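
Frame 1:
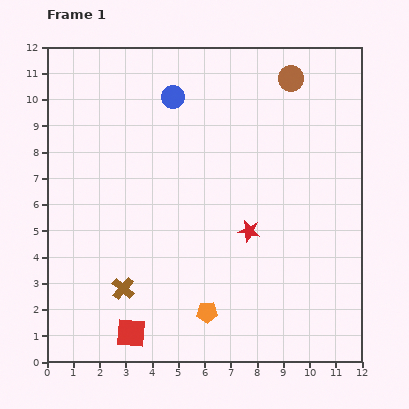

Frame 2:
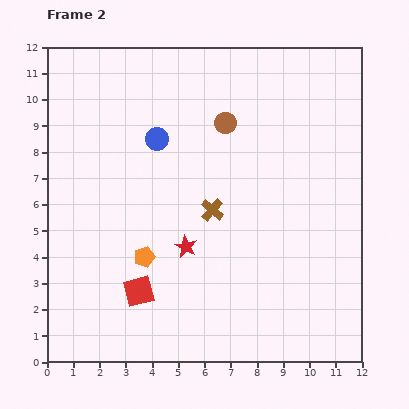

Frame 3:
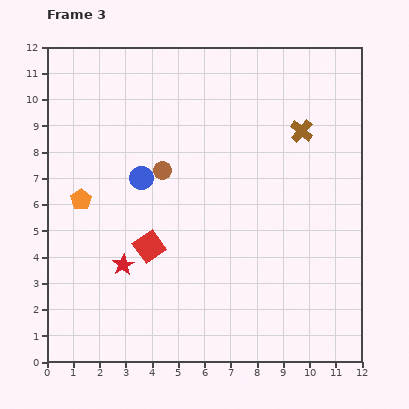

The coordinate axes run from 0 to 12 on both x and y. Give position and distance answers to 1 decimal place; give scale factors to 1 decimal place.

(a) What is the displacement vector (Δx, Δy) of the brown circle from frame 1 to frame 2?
(-2.5, -1.7)

The brown circle was at (9.3, 10.8) in frame 1 and (6.8, 9.1) in frame 2.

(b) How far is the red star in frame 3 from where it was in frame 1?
5.0

The red star moved from (7.7, 5.0) to (2.9, 3.7), a distance of √(4.8² + 1.3²) ≈ 5.0.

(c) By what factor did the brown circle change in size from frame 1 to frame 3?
0.7×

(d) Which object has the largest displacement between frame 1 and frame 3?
the brown cross

(moved 9.1; next 6.4)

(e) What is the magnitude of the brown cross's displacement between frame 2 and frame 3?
4.5

The brown cross moved from (6.3, 5.8) to (9.7, 8.8), a distance of √(3.4² + 3.0²) ≈ 4.5.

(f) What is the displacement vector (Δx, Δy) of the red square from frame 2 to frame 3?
(0.4, 1.7)

The red square was at (3.5, 2.7) in frame 2 and (3.9, 4.4) in frame 3.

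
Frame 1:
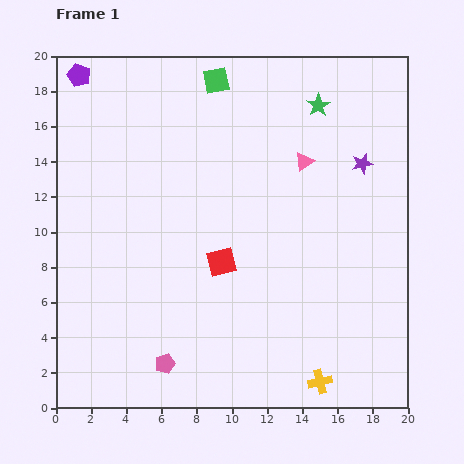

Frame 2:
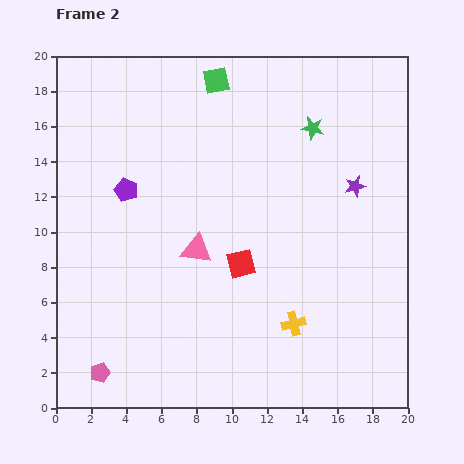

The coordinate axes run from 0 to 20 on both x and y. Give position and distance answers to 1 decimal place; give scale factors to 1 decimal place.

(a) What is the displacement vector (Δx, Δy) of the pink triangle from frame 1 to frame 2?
(-6.1, -5.0)

The pink triangle was at (14.1, 14.0) in frame 1 and (8.0, 9.0) in frame 2.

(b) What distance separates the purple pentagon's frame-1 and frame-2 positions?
7.0

The purple pentagon moved from (1.3, 18.9) to (4.0, 12.4), a distance of √(2.7² + 6.5²) ≈ 7.0.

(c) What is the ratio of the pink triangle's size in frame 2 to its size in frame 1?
1.6×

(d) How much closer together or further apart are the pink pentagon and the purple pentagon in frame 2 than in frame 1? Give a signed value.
-6.6

Distance in frame 1: 17.1. Distance in frame 2: 10.5.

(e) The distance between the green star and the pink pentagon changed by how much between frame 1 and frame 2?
+1.3

Distance in frame 1: 17.1. Distance in frame 2: 18.4.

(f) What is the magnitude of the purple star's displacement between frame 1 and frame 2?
1.4

The purple star moved from (17.4, 13.9) to (17.0, 12.6), a distance of √(0.4² + 1.3²) ≈ 1.4.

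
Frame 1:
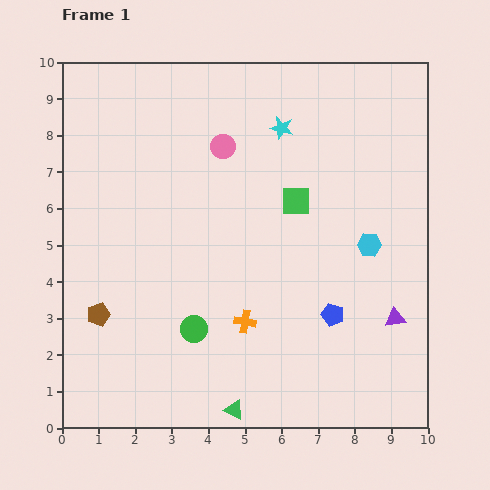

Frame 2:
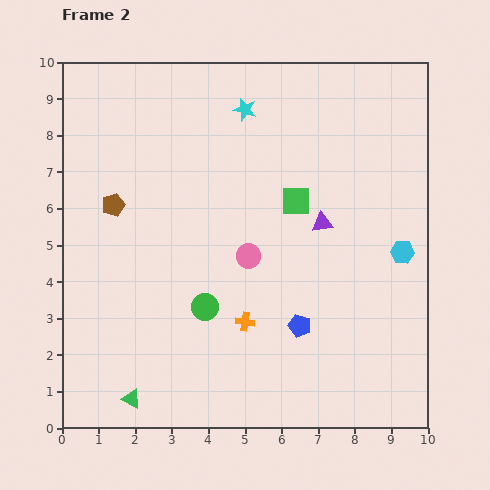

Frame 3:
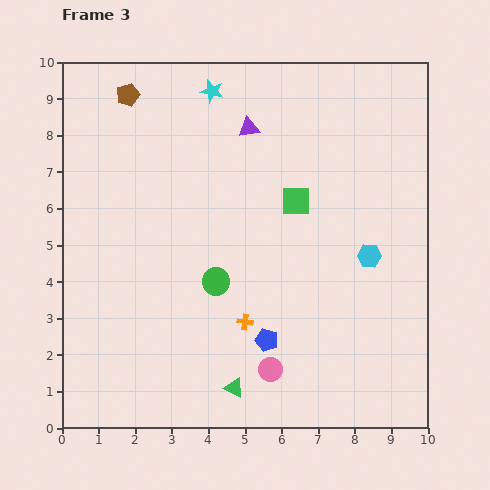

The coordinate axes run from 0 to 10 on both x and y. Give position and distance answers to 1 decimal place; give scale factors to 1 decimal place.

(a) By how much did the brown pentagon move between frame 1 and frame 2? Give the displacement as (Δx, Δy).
(0.4, 3.0)

The brown pentagon was at (1.0, 3.1) in frame 1 and (1.4, 6.1) in frame 2.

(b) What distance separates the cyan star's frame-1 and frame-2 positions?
1.1

The cyan star moved from (6.0, 8.2) to (5.0, 8.7), a distance of √(1.0² + 0.5²) ≈ 1.1.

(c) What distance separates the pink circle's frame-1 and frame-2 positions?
3.1

The pink circle moved from (4.4, 7.7) to (5.1, 4.7), a distance of √(0.7² + 3.0²) ≈ 3.1.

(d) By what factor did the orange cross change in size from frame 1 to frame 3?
0.7×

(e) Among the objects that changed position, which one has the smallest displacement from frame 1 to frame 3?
the cyan hexagon

(moved 0.3)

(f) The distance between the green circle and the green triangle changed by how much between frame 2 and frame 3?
-0.3

Distance in frame 2: 3.2. Distance in frame 3: 2.9.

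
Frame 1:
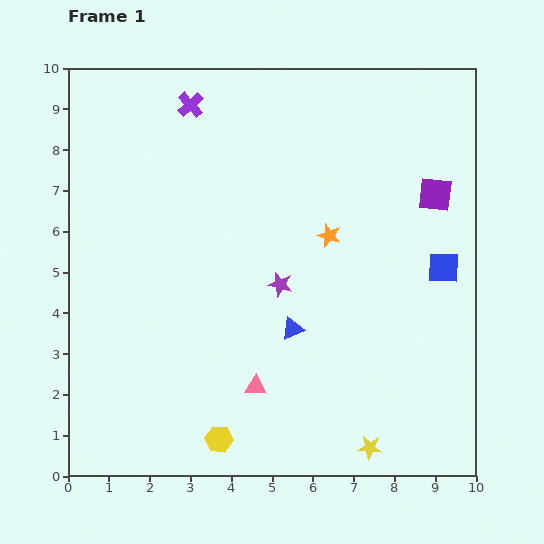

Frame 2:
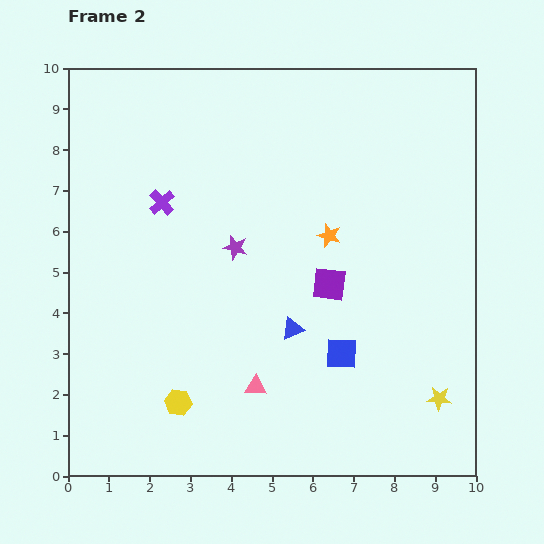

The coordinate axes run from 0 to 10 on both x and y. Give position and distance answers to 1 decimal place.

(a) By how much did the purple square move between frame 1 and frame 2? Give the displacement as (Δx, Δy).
(-2.6, -2.2)

The purple square was at (9.0, 6.9) in frame 1 and (6.4, 4.7) in frame 2.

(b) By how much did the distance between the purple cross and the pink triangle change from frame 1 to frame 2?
-2.0

Distance in frame 1: 7.1. Distance in frame 2: 5.1.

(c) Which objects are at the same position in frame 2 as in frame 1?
the blue triangle, the orange star, the pink triangle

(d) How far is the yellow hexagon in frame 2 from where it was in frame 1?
1.3

The yellow hexagon moved from (3.7, 0.9) to (2.7, 1.8), a distance of √(1.0² + 0.9²) ≈ 1.3.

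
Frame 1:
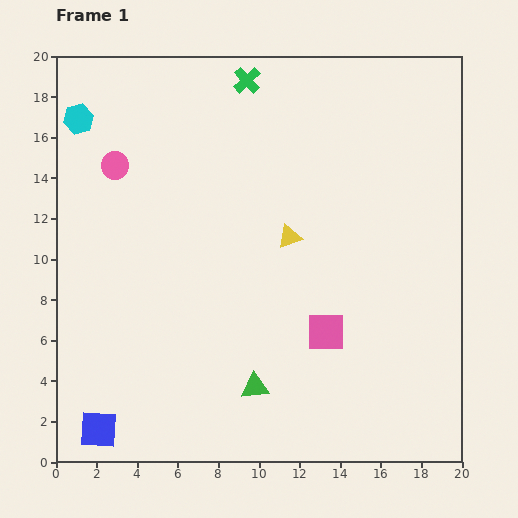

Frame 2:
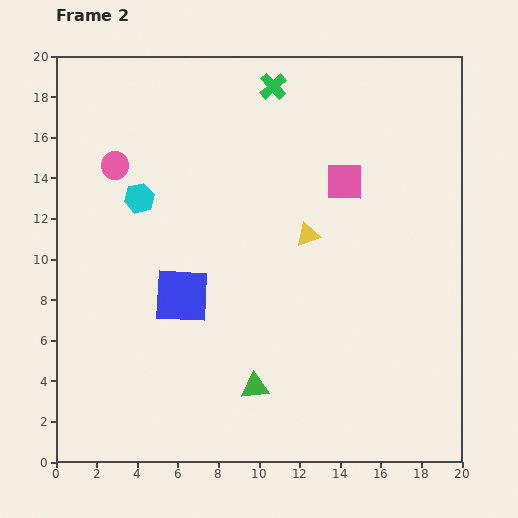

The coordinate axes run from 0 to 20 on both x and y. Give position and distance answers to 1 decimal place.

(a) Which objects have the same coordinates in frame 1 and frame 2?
the pink circle, the green triangle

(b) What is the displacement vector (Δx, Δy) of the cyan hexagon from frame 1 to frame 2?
(3.0, -3.9)

The cyan hexagon was at (1.1, 16.9) in frame 1 and (4.1, 13.0) in frame 2.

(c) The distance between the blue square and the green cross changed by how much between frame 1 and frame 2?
-7.5

Distance in frame 1: 18.7. Distance in frame 2: 11.2.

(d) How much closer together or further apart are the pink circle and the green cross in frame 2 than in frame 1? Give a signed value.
+1.0

Distance in frame 1: 7.7. Distance in frame 2: 8.7.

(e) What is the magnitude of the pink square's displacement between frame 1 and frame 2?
7.5

The pink square moved from (13.3, 6.4) to (14.2, 13.8), a distance of √(0.9² + 7.4²) ≈ 7.5.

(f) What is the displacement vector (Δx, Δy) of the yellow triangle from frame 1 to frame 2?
(0.9, 0.1)

The yellow triangle was at (11.5, 11.1) in frame 1 and (12.4, 11.2) in frame 2.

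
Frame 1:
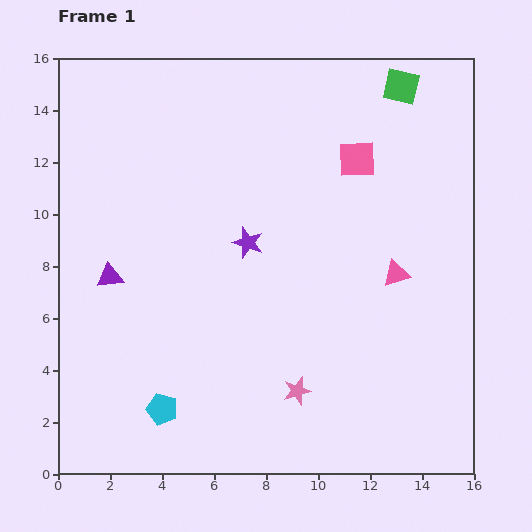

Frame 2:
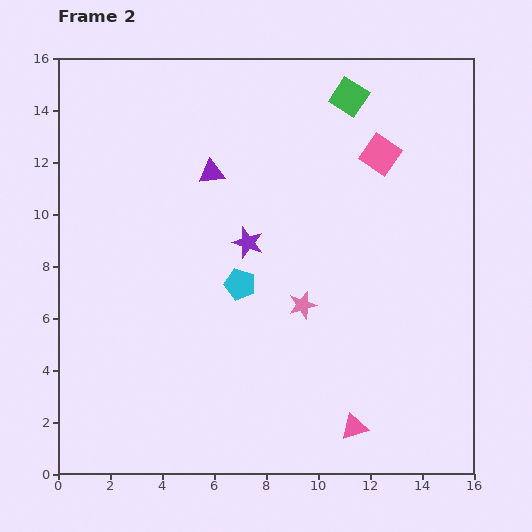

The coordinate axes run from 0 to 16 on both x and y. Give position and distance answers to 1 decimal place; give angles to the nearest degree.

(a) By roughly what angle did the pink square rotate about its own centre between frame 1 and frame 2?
37° clockwise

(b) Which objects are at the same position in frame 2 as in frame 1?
the purple star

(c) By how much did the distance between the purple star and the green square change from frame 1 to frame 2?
-1.6

Distance in frame 1: 8.4. Distance in frame 2: 6.8.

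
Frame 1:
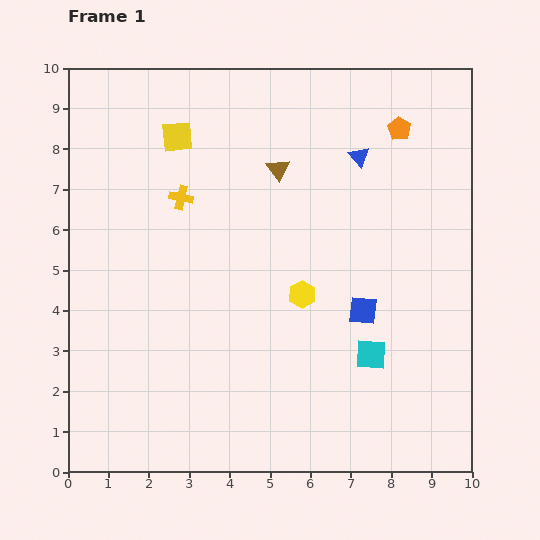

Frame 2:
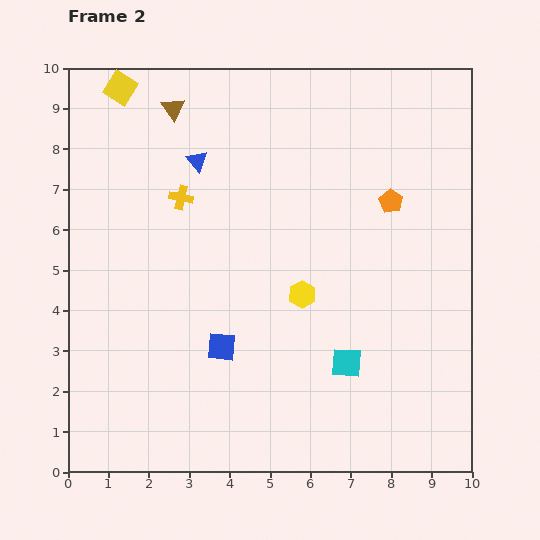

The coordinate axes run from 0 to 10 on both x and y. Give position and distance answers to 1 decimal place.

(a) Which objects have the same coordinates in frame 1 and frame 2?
the yellow cross, the yellow hexagon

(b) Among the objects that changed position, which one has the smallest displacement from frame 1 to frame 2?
the cyan square

(moved 0.6)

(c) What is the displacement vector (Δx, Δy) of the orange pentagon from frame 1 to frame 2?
(-0.2, -1.8)

The orange pentagon was at (8.2, 8.5) in frame 1 and (8.0, 6.7) in frame 2.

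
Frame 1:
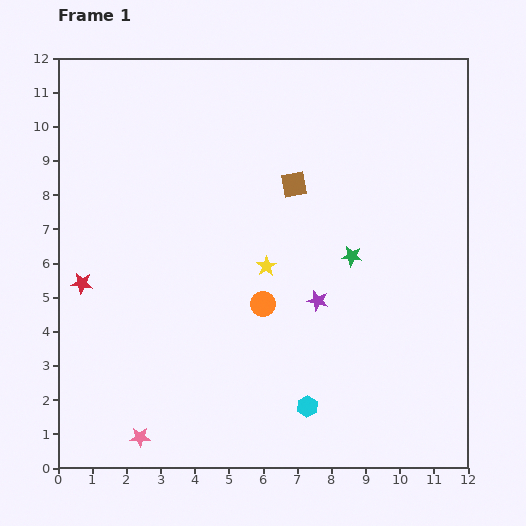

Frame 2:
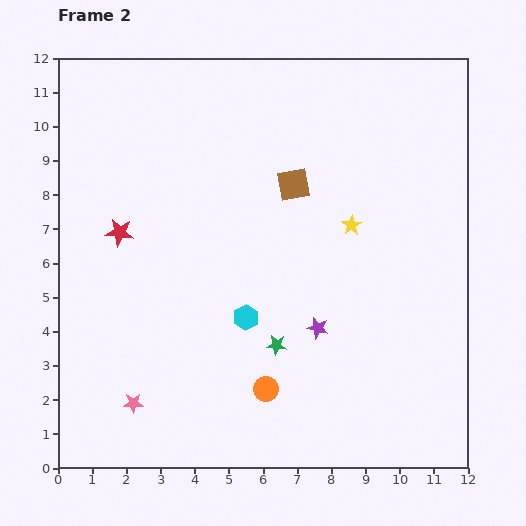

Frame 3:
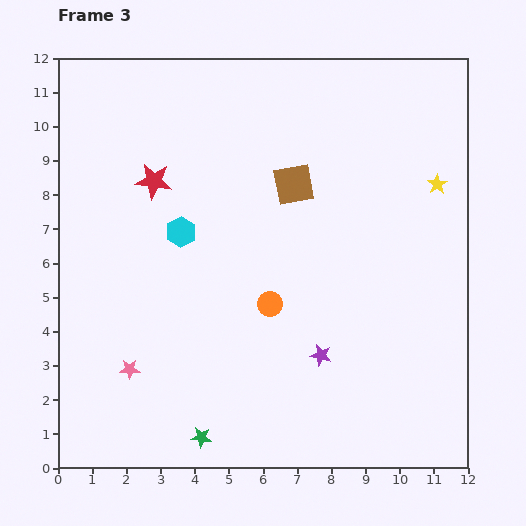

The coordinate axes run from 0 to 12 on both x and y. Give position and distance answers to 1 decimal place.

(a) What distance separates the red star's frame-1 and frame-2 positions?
1.9

The red star moved from (0.7, 5.4) to (1.8, 6.9), a distance of √(1.1² + 1.5²) ≈ 1.9.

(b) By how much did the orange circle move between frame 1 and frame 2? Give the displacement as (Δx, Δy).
(0.1, -2.5)

The orange circle was at (6.0, 4.8) in frame 1 and (6.1, 2.3) in frame 2.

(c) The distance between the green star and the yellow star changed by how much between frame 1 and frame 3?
+7.6

Distance in frame 1: 2.5. Distance in frame 3: 10.1.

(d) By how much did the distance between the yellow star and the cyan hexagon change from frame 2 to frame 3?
+3.5

Distance in frame 2: 4.1. Distance in frame 3: 7.6.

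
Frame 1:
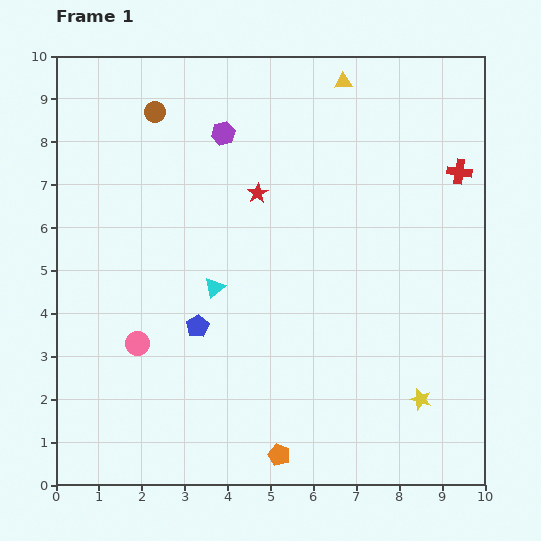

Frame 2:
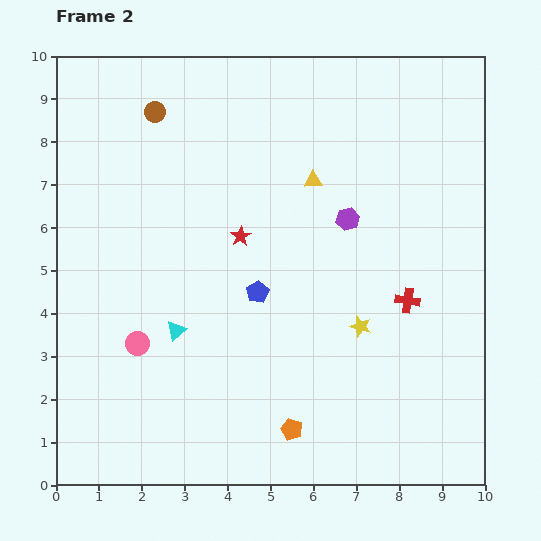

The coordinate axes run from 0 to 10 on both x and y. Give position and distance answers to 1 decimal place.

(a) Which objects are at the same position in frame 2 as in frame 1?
the pink circle, the brown circle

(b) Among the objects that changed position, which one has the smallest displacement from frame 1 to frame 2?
the orange pentagon

(moved 0.7)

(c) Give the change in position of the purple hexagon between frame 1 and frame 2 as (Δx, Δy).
(2.9, -2.0)

The purple hexagon was at (3.9, 8.2) in frame 1 and (6.8, 6.2) in frame 2.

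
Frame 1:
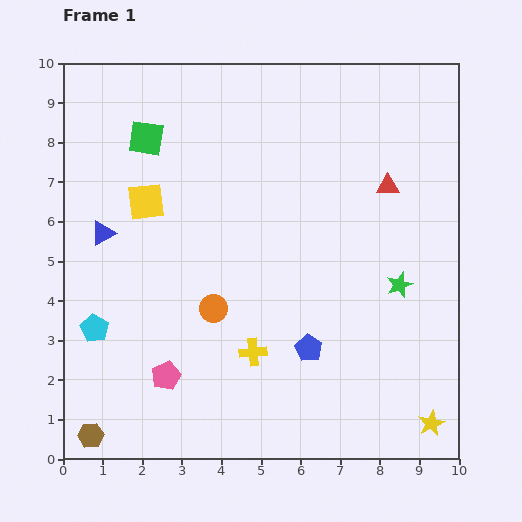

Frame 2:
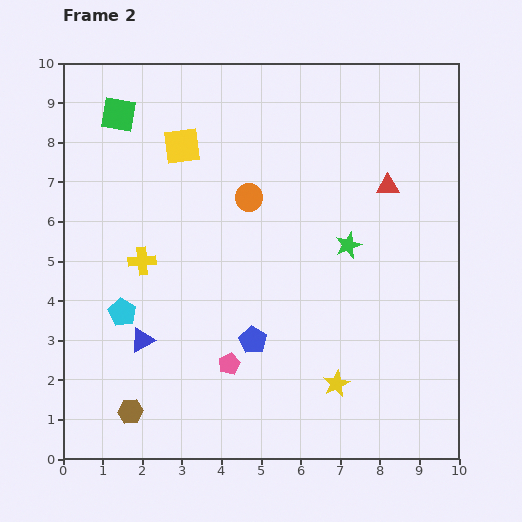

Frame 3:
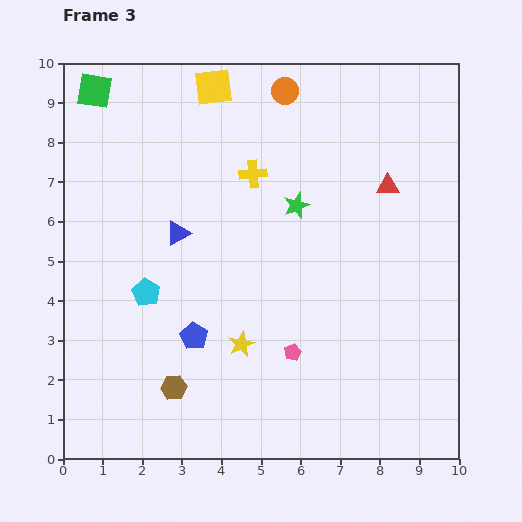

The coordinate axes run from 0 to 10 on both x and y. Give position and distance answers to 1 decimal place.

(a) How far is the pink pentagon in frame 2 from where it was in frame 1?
1.6

The pink pentagon moved from (2.6, 2.1) to (4.2, 2.4), a distance of √(1.6² + 0.3²) ≈ 1.6.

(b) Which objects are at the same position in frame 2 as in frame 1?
the red triangle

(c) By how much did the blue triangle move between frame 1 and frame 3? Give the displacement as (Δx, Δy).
(1.9, 0.0)

The blue triangle was at (1.0, 5.7) in frame 1 and (2.9, 5.7) in frame 3.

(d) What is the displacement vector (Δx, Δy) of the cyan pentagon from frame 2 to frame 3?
(0.6, 0.5)

The cyan pentagon was at (1.5, 3.7) in frame 2 and (2.1, 4.2) in frame 3.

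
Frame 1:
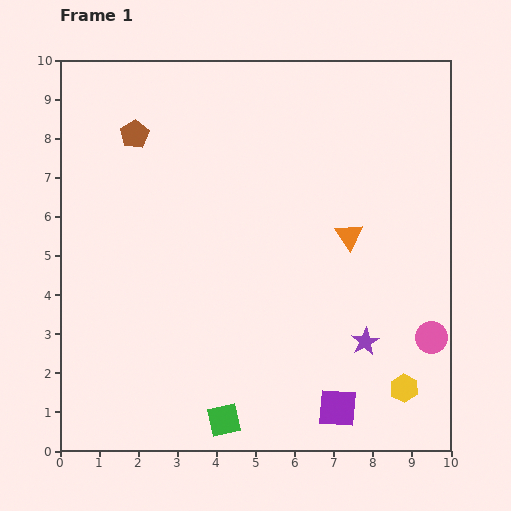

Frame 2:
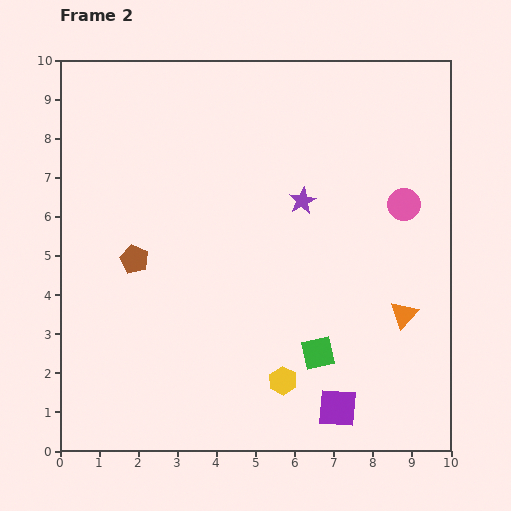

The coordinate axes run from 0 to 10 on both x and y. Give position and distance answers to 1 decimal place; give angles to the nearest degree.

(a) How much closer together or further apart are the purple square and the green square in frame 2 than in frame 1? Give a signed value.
-1.4

Distance in frame 1: 2.9. Distance in frame 2: 1.5.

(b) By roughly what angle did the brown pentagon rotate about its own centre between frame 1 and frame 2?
17° counter-clockwise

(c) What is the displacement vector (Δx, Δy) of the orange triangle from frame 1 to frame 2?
(1.4, -2.0)

The orange triangle was at (7.4, 5.5) in frame 1 and (8.8, 3.5) in frame 2.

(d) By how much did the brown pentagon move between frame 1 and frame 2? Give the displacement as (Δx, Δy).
(0.0, -3.2)

The brown pentagon was at (1.9, 8.1) in frame 1 and (1.9, 4.9) in frame 2.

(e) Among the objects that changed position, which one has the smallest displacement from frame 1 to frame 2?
the orange triangle

(moved 2.4)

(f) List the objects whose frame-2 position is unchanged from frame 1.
the purple square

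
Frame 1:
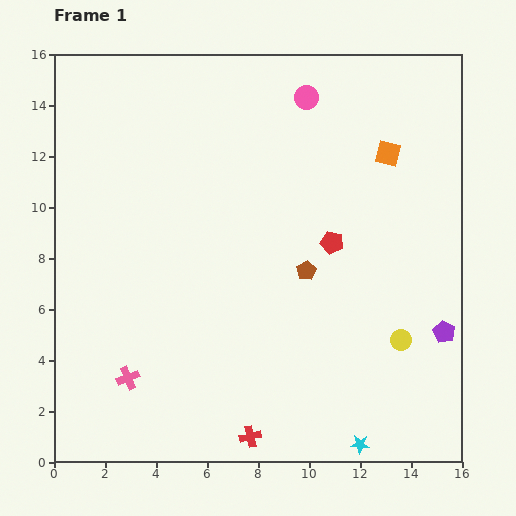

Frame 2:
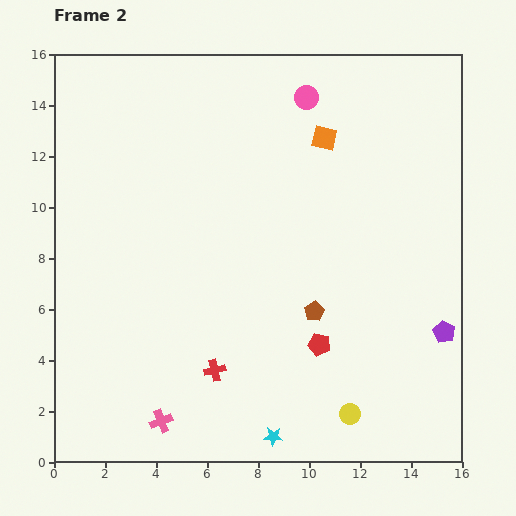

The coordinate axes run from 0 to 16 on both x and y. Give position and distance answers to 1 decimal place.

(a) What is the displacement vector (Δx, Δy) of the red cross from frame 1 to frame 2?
(-1.4, 2.6)

The red cross was at (7.7, 1.0) in frame 1 and (6.3, 3.6) in frame 2.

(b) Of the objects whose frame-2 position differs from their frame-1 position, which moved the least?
the brown pentagon

(moved 1.6)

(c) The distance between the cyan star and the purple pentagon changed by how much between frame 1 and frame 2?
+2.4

Distance in frame 1: 5.5. Distance in frame 2: 7.9.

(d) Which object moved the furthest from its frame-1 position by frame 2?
the red pentagon

(moved 4.0; next 3.5)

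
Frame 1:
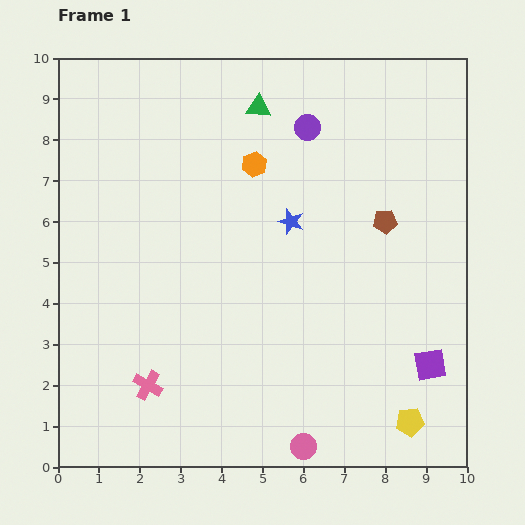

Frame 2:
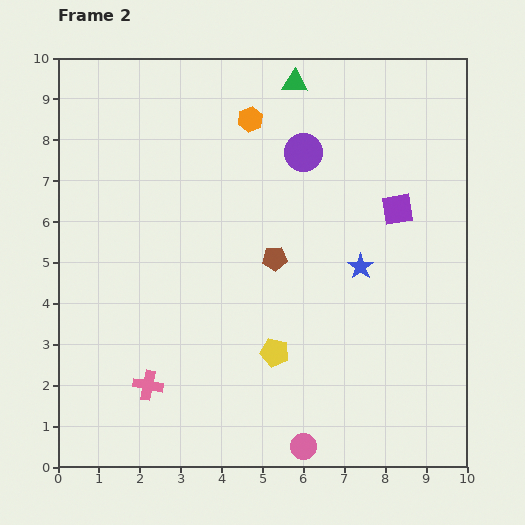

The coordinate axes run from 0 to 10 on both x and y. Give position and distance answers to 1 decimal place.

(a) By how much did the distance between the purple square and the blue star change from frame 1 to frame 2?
-3.2

Distance in frame 1: 4.9. Distance in frame 2: 1.7.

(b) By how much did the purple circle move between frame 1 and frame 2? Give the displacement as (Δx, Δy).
(-0.1, -0.6)

The purple circle was at (6.1, 8.3) in frame 1 and (6.0, 7.7) in frame 2.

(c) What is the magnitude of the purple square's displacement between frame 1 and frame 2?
3.9

The purple square moved from (9.1, 2.5) to (8.3, 6.3), a distance of √(0.8² + 3.8²) ≈ 3.9.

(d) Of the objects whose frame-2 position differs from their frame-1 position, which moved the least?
the purple circle

(moved 0.6)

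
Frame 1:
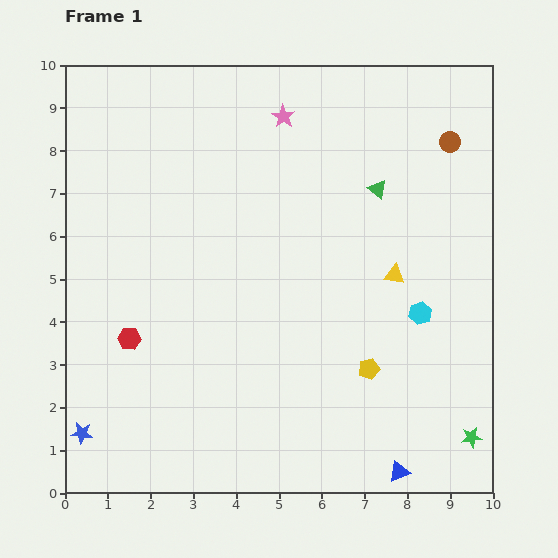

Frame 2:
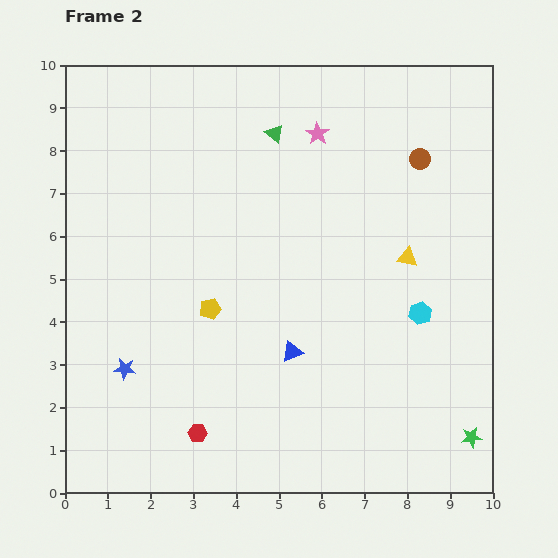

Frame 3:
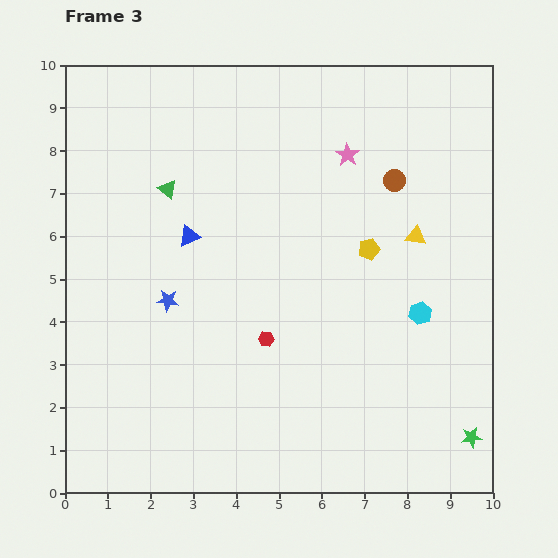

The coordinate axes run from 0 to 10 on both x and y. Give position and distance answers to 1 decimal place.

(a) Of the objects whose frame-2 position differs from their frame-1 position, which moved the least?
the yellow triangle

(moved 0.5)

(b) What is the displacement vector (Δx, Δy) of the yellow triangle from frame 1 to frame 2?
(0.3, 0.4)

The yellow triangle was at (7.7, 5.1) in frame 1 and (8.0, 5.5) in frame 2.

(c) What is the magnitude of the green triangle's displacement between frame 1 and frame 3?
4.9

The green triangle moved from (7.3, 7.1) to (2.4, 7.1), a distance of √(4.9² + 0.0²) ≈ 4.9.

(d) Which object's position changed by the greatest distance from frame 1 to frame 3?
the blue triangle

(moved 7.4; next 4.9)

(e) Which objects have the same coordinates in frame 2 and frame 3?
the green star, the cyan hexagon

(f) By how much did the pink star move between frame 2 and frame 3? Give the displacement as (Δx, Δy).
(0.7, -0.5)

The pink star was at (5.9, 8.4) in frame 2 and (6.6, 7.9) in frame 3.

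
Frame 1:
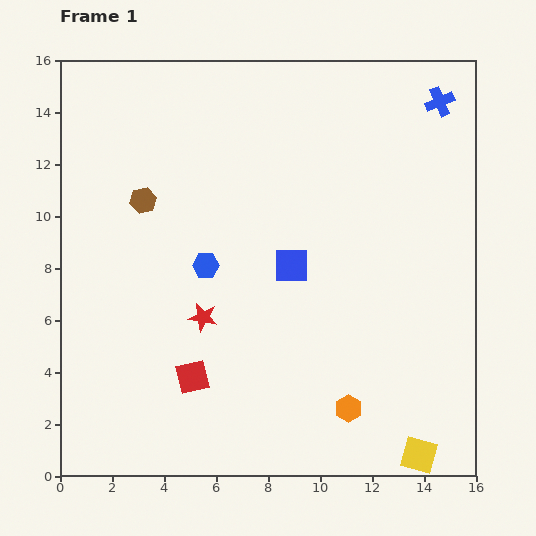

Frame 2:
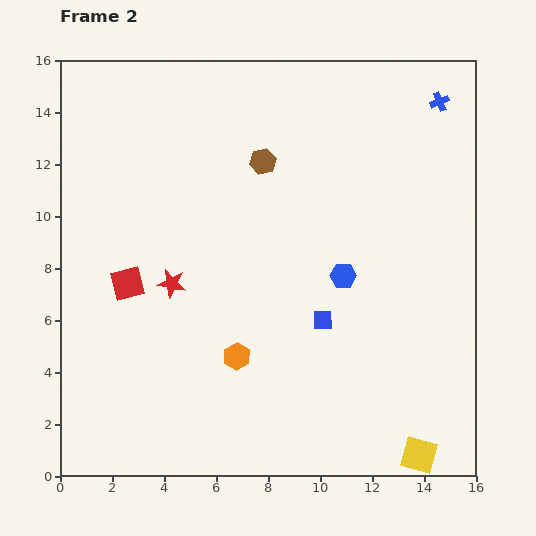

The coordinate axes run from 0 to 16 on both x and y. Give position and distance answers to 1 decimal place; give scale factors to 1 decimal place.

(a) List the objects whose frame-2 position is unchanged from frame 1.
the blue cross, the yellow square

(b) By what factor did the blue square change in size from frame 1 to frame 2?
0.6×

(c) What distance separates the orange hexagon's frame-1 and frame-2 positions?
4.7

The orange hexagon moved from (11.1, 2.6) to (6.8, 4.6), a distance of √(4.3² + 2.0²) ≈ 4.7.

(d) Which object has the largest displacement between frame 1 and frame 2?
the blue hexagon

(moved 5.3; next 4.8)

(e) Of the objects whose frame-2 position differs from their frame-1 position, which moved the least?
the red star

(moved 1.8)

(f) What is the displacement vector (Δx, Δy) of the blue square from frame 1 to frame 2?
(1.2, -2.1)

The blue square was at (8.9, 8.1) in frame 1 and (10.1, 6.0) in frame 2.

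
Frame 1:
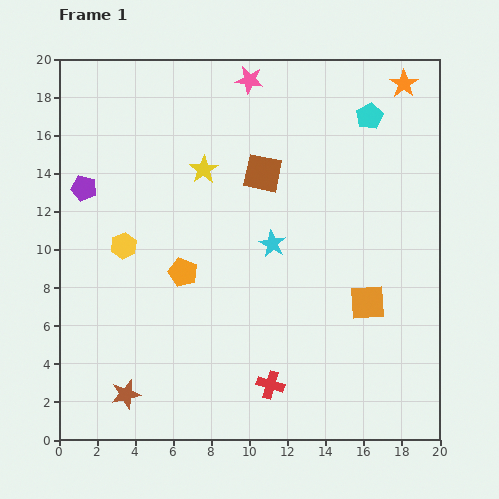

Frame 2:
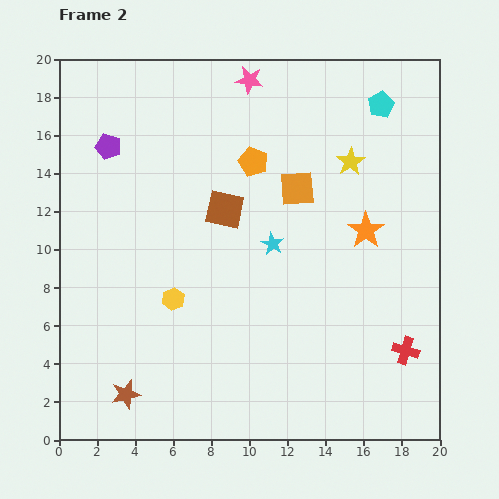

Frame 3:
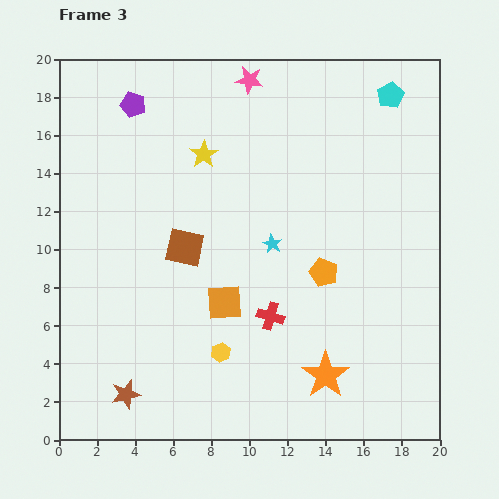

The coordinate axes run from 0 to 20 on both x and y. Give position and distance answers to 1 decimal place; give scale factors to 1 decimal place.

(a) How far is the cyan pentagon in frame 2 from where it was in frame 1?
0.8

The cyan pentagon moved from (16.3, 17.0) to (16.9, 17.6), a distance of √(0.6² + 0.6²) ≈ 0.8.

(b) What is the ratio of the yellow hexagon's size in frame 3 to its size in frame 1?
0.7×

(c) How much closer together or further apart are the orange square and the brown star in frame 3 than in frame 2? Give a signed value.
-7.0

Distance in frame 2: 14.1. Distance in frame 3: 7.1.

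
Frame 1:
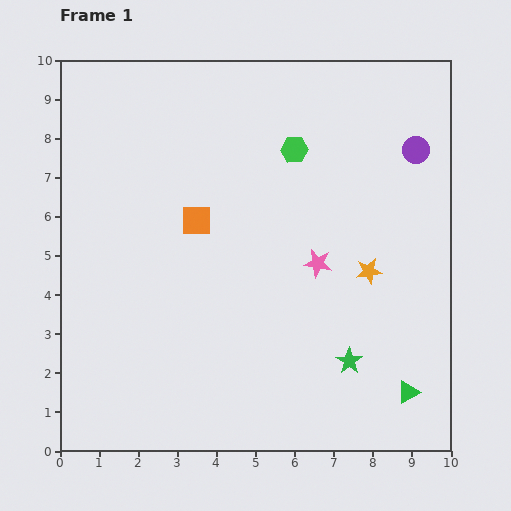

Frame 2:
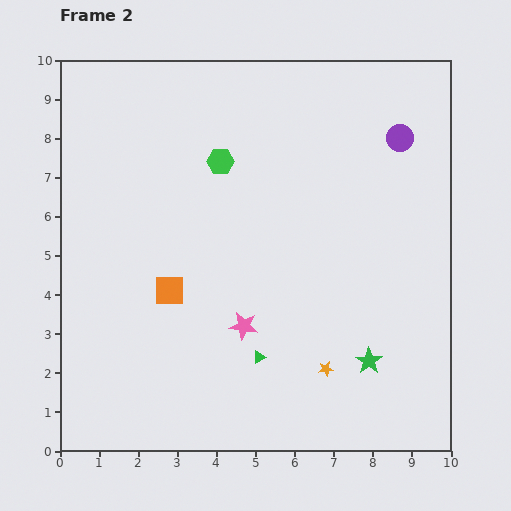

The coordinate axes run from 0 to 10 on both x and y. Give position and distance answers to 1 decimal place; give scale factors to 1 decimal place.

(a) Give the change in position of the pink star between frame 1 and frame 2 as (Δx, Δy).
(-1.9, -1.6)

The pink star was at (6.6, 4.8) in frame 1 and (4.7, 3.2) in frame 2.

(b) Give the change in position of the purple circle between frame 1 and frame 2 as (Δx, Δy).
(-0.4, 0.3)

The purple circle was at (9.1, 7.7) in frame 1 and (8.7, 8.0) in frame 2.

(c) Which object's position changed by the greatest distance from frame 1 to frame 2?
the green triangle

(moved 3.9; next 2.7)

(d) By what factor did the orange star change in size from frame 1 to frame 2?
0.6×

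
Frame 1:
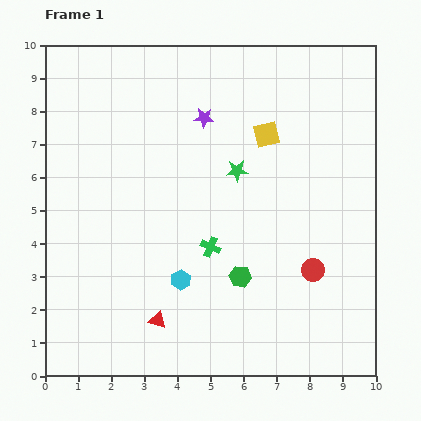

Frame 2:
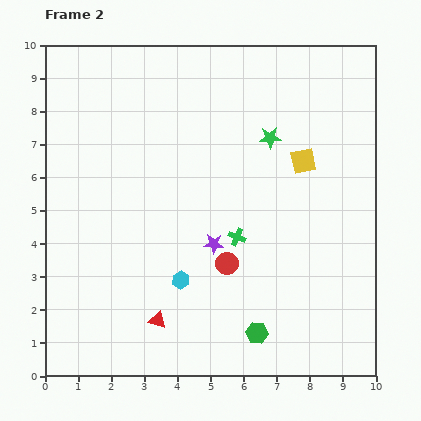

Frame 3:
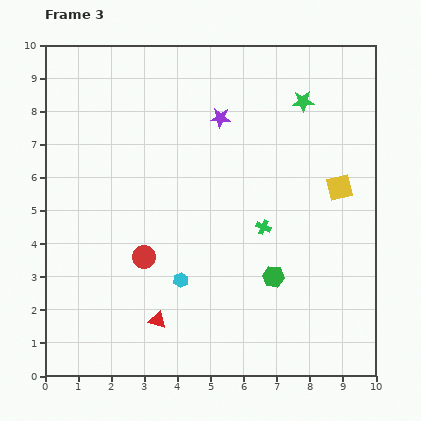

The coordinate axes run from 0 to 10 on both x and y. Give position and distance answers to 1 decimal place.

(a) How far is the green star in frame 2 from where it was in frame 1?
1.4

The green star moved from (5.8, 6.2) to (6.8, 7.2), a distance of √(1.0² + 1.0²) ≈ 1.4.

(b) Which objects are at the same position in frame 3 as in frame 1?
the cyan hexagon, the red triangle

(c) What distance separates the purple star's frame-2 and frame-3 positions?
3.8

The purple star moved from (5.1, 4.0) to (5.3, 7.8), a distance of √(0.2² + 3.8²) ≈ 3.8.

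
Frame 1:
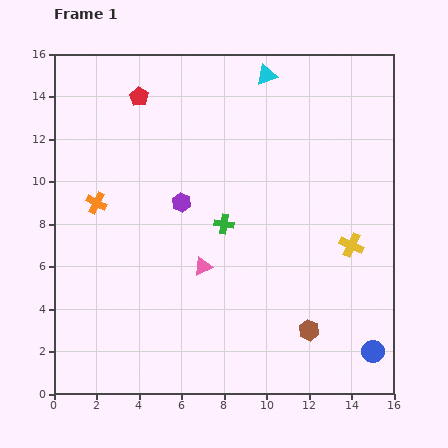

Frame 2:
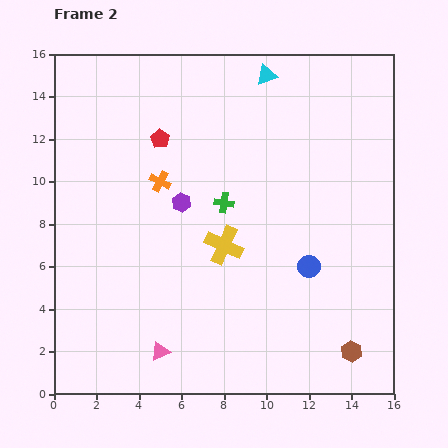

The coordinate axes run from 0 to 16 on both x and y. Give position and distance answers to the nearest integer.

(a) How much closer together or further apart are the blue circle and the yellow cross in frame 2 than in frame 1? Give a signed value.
-1

Distance in frame 1: 5. Distance in frame 2: 4.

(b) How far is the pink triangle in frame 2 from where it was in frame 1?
4

The pink triangle moved from (7, 6) to (5, 2), a distance of √(2² + 4²) ≈ 4.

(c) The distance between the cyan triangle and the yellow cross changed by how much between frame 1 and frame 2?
-1

Distance in frame 1: 9. Distance in frame 2: 8.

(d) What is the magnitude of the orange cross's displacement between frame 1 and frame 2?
3

The orange cross moved from (2, 9) to (5, 10), a distance of √(3² + 1²) ≈ 3.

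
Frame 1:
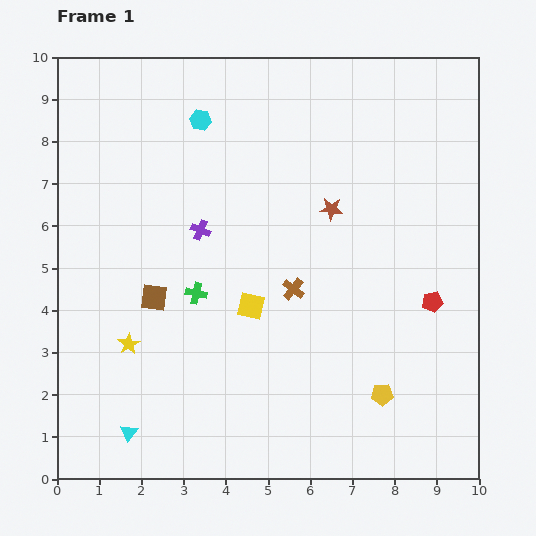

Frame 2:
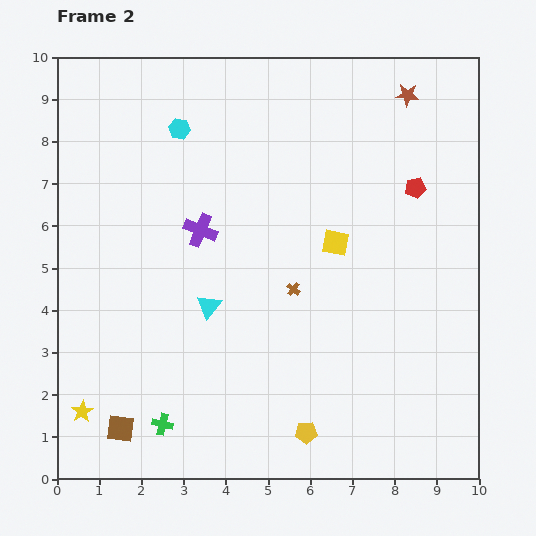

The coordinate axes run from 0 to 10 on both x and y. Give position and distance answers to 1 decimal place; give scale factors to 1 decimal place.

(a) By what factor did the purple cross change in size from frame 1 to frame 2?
1.7×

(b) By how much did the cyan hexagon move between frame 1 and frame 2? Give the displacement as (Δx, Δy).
(-0.5, -0.2)

The cyan hexagon was at (3.4, 8.5) in frame 1 and (2.9, 8.3) in frame 2.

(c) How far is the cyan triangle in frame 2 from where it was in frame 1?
3.6

The cyan triangle moved from (1.7, 1.1) to (3.6, 4.1), a distance of √(1.9² + 3.0²) ≈ 3.6.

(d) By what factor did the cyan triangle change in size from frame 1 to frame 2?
1.4×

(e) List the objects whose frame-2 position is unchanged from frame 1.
the brown cross, the purple cross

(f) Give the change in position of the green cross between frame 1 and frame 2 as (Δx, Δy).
(-0.8, -3.1)

The green cross was at (3.3, 4.4) in frame 1 and (2.5, 1.3) in frame 2.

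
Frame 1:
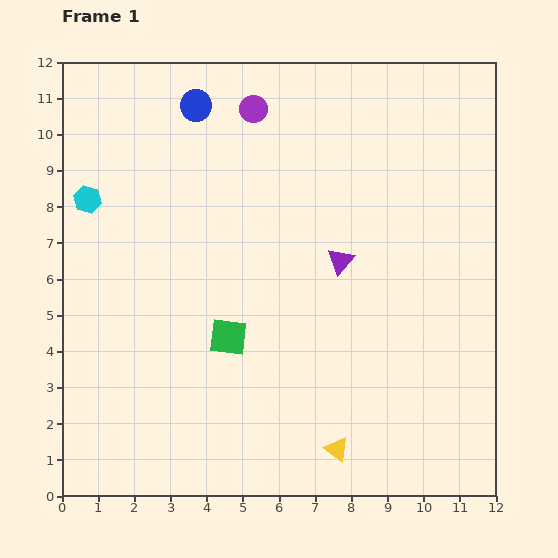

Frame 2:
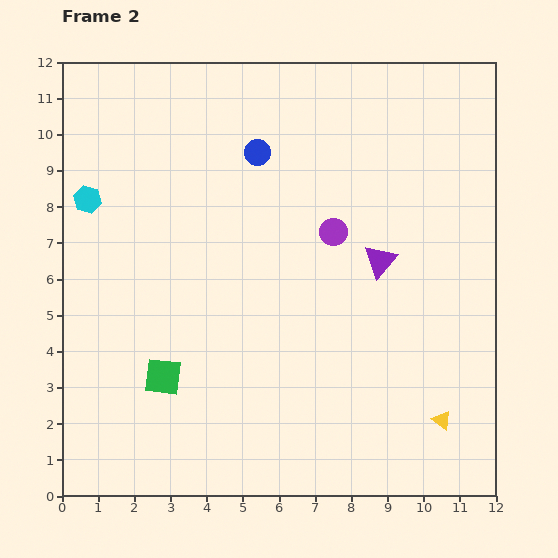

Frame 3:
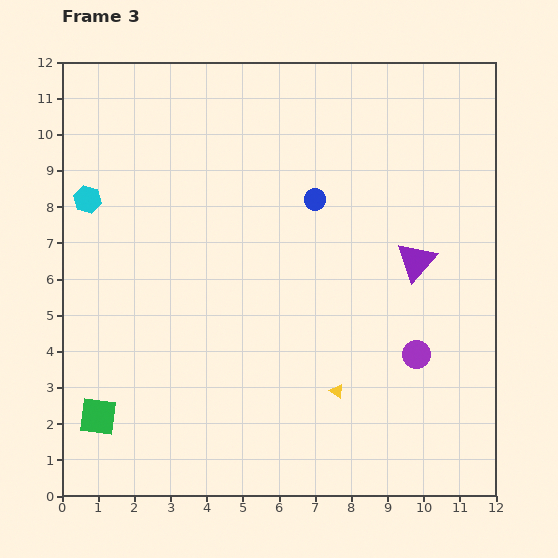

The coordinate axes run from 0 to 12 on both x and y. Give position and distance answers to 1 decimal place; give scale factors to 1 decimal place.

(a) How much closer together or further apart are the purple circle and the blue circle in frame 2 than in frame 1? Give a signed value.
+1.4

Distance in frame 1: 1.6. Distance in frame 2: 3.0.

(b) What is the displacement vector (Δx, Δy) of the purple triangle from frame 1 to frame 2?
(1.1, 0.0)

The purple triangle was at (7.7, 6.5) in frame 1 and (8.8, 6.5) in frame 2.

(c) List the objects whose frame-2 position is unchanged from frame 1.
the cyan hexagon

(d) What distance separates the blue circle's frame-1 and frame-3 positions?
4.2

The blue circle moved from (3.7, 10.8) to (7.0, 8.2), a distance of √(3.3² + 2.6²) ≈ 4.2.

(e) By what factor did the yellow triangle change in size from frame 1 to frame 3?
0.6×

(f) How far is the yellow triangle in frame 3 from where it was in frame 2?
3.0

The yellow triangle moved from (10.5, 2.1) to (7.6, 2.9), a distance of √(2.9² + 0.8²) ≈ 3.0.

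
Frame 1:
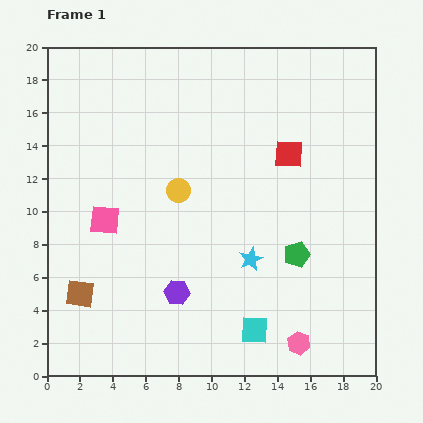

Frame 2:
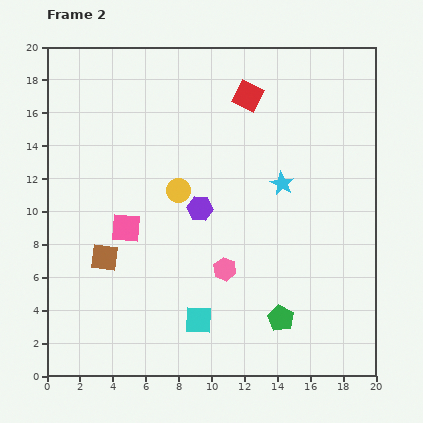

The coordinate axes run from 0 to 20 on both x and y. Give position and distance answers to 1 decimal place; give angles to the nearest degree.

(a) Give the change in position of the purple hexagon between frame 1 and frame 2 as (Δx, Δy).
(1.4, 5.1)

The purple hexagon was at (7.9, 5.1) in frame 1 and (9.3, 10.2) in frame 2.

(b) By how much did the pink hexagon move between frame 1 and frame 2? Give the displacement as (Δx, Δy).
(-4.5, 4.5)

The pink hexagon was at (15.3, 2.0) in frame 1 and (10.8, 6.5) in frame 2.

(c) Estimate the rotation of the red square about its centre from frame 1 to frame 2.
24° clockwise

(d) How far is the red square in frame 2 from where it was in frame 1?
4.3

The red square moved from (14.7, 13.5) to (12.2, 17.0), a distance of √(2.5² + 3.5²) ≈ 4.3.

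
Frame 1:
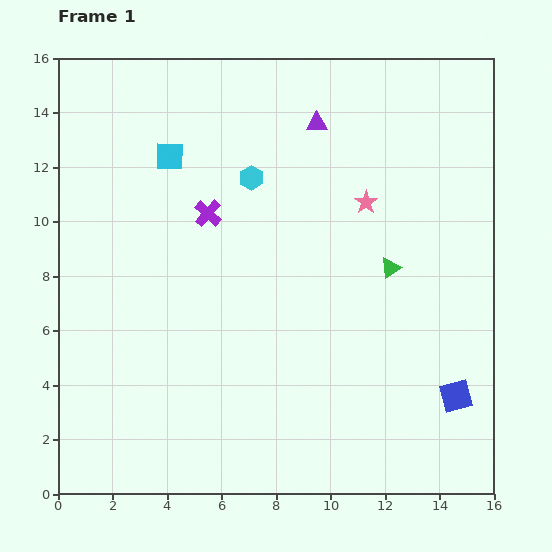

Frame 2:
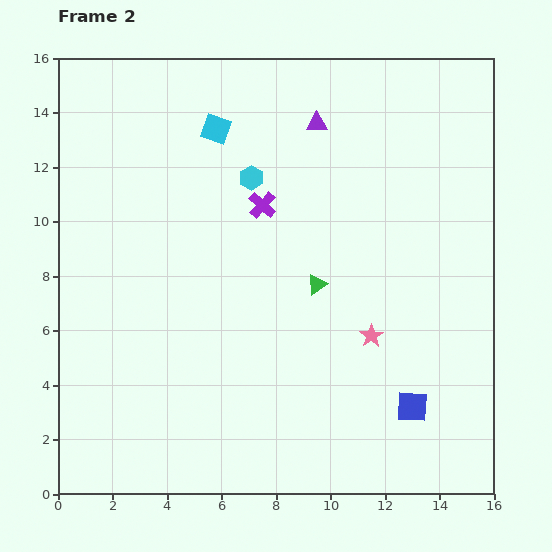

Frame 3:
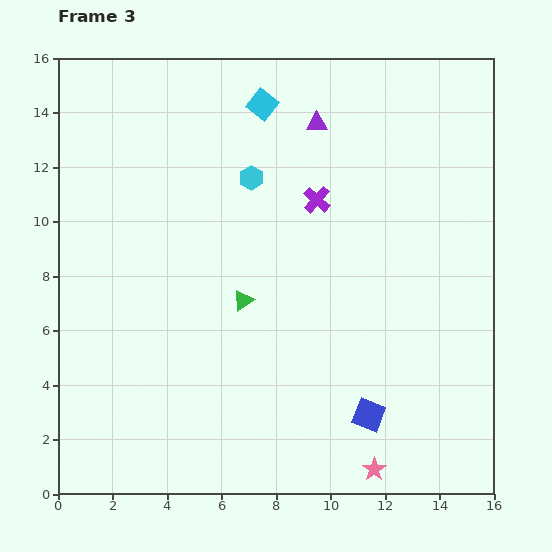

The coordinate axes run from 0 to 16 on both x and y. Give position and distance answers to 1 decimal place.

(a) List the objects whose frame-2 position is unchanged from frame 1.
the purple triangle, the cyan hexagon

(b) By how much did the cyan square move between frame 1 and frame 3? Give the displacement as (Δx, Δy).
(3.4, 1.9)

The cyan square was at (4.1, 12.4) in frame 1 and (7.5, 14.3) in frame 3.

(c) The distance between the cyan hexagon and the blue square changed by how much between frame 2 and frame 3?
-0.6

Distance in frame 2: 10.3. Distance in frame 3: 9.7.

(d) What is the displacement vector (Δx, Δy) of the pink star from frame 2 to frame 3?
(0.1, -4.9)

The pink star was at (11.5, 5.8) in frame 2 and (11.6, 0.9) in frame 3.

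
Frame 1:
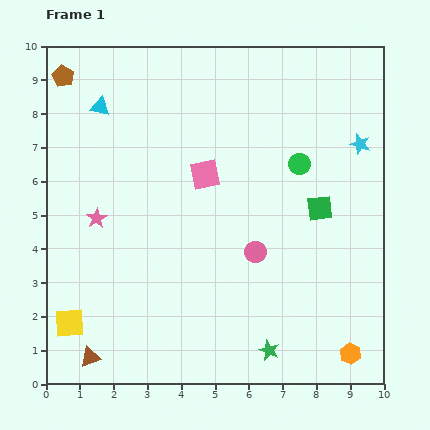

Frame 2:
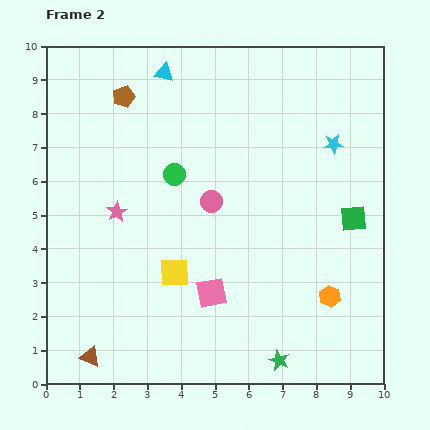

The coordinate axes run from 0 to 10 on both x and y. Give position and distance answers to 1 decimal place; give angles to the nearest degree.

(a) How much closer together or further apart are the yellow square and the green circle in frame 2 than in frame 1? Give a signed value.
-5.4

Distance in frame 1: 8.3. Distance in frame 2: 2.9.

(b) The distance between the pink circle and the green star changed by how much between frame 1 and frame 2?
+2.2

Distance in frame 1: 2.9. Distance in frame 2: 5.1.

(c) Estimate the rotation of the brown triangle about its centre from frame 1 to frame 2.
41° clockwise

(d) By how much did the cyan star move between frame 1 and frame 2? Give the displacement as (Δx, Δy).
(-0.8, 0.0)

The cyan star was at (9.3, 7.1) in frame 1 and (8.5, 7.1) in frame 2.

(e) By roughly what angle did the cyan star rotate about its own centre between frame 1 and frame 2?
23° counter-clockwise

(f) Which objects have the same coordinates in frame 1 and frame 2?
the brown triangle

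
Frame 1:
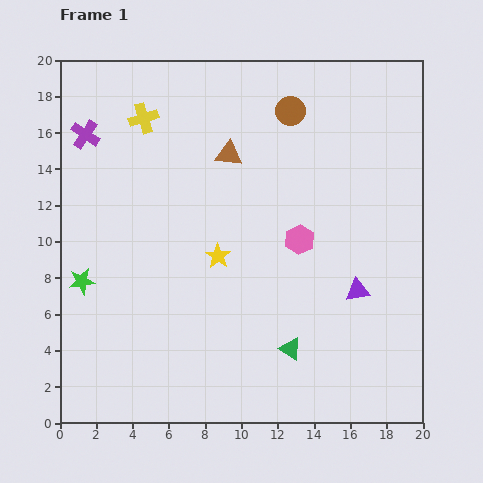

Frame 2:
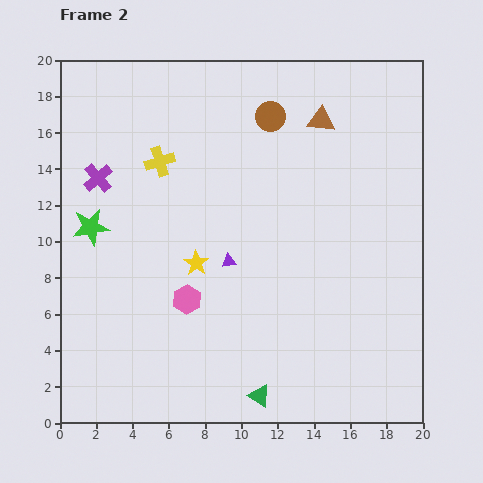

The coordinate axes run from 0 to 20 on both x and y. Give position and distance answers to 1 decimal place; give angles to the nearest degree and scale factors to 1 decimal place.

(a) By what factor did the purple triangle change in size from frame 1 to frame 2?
0.6×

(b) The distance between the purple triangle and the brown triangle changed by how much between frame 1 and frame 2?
-1.0

Distance in frame 1: 10.3. Distance in frame 2: 9.3.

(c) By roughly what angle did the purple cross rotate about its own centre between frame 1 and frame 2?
17° clockwise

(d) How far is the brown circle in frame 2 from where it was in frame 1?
1.1

The brown circle moved from (12.7, 17.2) to (11.6, 16.9), a distance of √(1.1² + 0.3²) ≈ 1.1.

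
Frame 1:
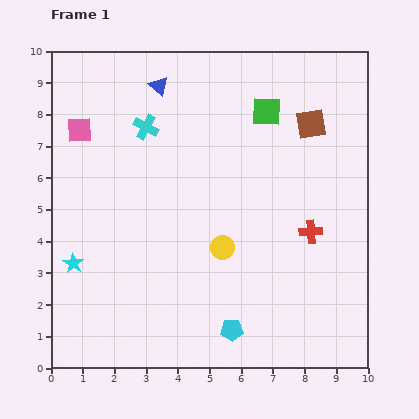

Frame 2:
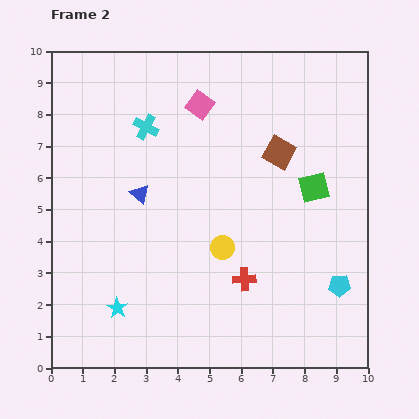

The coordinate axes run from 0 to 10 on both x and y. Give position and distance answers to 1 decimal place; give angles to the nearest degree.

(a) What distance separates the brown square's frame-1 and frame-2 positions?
1.3

The brown square moved from (8.2, 7.7) to (7.2, 6.8), a distance of √(1.0² + 0.9²) ≈ 1.3.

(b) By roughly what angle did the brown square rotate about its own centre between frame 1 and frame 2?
39° clockwise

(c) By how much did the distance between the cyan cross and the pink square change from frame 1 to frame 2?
-0.3

Distance in frame 1: 2.1. Distance in frame 2: 1.8.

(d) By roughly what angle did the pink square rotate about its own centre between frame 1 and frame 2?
39° clockwise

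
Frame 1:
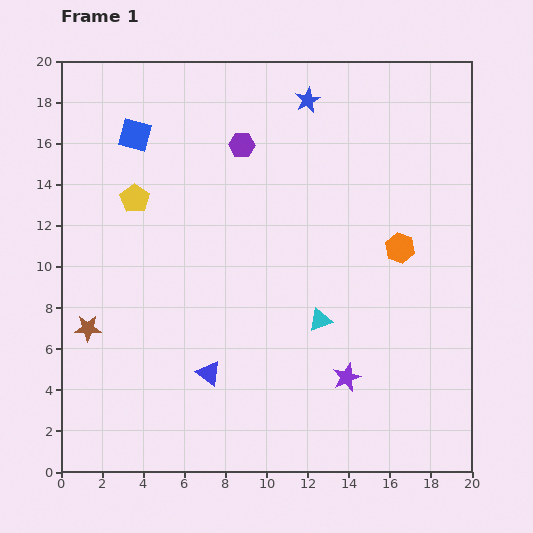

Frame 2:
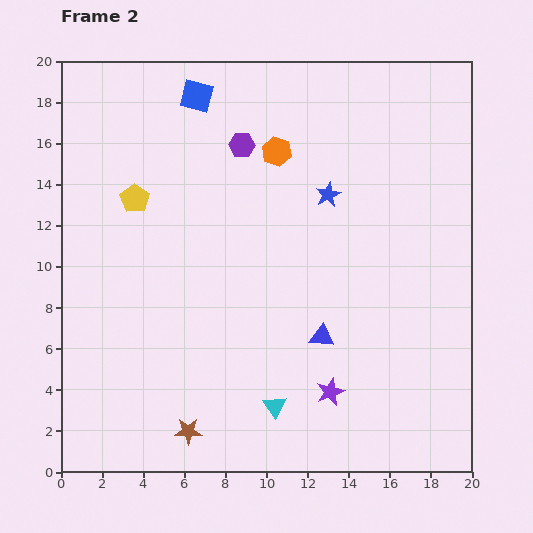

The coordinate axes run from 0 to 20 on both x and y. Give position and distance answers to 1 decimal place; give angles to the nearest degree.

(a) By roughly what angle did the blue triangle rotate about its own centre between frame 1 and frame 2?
30° counter-clockwise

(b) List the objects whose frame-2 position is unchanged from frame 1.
the purple hexagon, the yellow pentagon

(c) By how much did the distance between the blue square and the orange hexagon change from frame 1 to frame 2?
-9.3

Distance in frame 1: 14.0. Distance in frame 2: 4.7.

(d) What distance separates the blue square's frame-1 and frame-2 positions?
3.6

The blue square moved from (3.6, 16.4) to (6.6, 18.3), a distance of √(3.0² + 1.9²) ≈ 3.6.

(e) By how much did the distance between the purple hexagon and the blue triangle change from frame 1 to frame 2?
-1.1

Distance in frame 1: 11.2. Distance in frame 2: 10.1.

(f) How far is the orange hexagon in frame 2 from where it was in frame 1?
7.6

The orange hexagon moved from (16.5, 10.9) to (10.5, 15.6), a distance of √(6.0² + 4.7²) ≈ 7.6.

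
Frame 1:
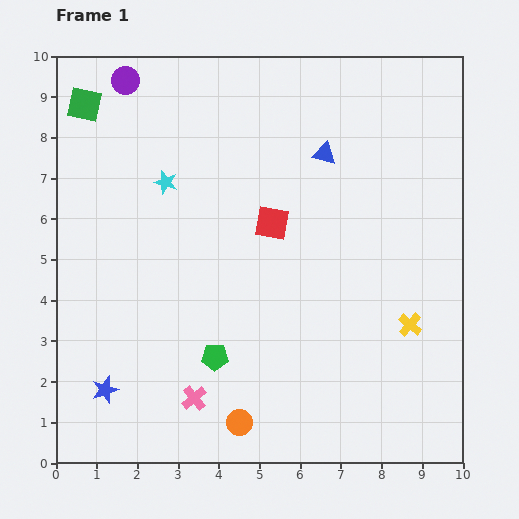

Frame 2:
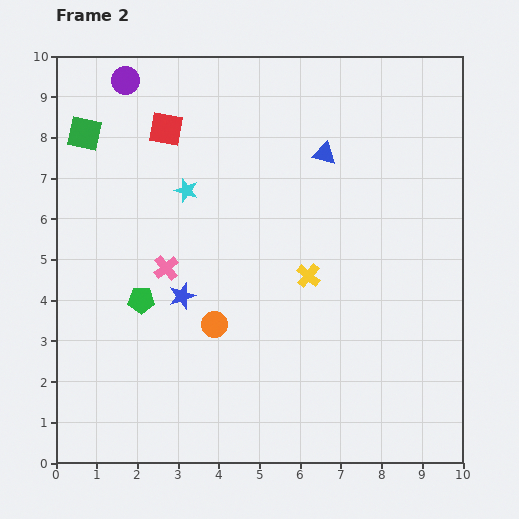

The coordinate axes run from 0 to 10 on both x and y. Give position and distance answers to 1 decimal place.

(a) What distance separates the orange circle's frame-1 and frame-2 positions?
2.5

The orange circle moved from (4.5, 1.0) to (3.9, 3.4), a distance of √(0.6² + 2.4²) ≈ 2.5.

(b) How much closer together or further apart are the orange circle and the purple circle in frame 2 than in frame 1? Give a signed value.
-2.5

Distance in frame 1: 8.9. Distance in frame 2: 6.4.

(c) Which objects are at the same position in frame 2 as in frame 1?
the blue triangle, the purple circle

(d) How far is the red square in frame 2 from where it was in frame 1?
3.5

The red square moved from (5.3, 5.9) to (2.7, 8.2), a distance of √(2.6² + 2.3²) ≈ 3.5.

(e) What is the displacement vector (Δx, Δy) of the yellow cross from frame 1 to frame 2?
(-2.5, 1.2)

The yellow cross was at (8.7, 3.4) in frame 1 and (6.2, 4.6) in frame 2.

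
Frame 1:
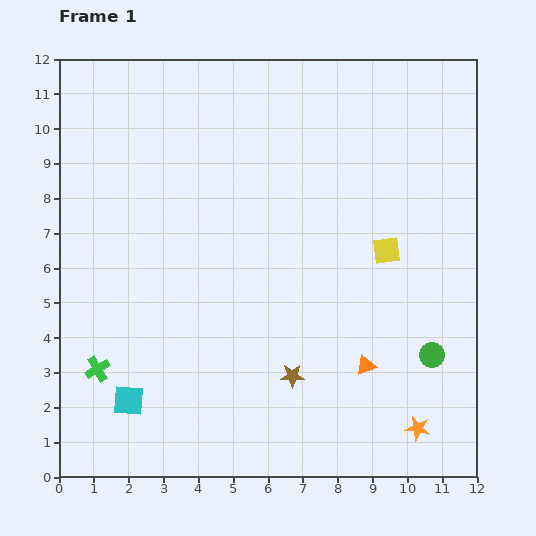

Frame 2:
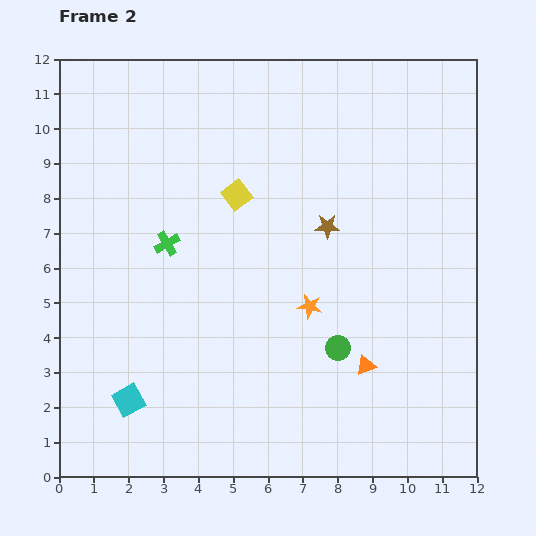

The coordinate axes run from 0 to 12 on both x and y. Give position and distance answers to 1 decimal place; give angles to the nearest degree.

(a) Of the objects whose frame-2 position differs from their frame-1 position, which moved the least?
the green circle

(moved 2.7)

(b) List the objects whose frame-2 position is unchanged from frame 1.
the orange triangle, the cyan square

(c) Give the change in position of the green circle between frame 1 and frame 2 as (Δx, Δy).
(-2.7, 0.2)

The green circle was at (10.7, 3.5) in frame 1 and (8.0, 3.7) in frame 2.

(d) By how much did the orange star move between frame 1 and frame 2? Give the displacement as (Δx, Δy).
(-3.1, 3.5)

The orange star was at (10.3, 1.4) in frame 1 and (7.2, 4.9) in frame 2.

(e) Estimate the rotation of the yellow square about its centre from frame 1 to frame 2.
29° counter-clockwise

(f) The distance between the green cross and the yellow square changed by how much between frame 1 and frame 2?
-6.6

Distance in frame 1: 9.0. Distance in frame 2: 2.4.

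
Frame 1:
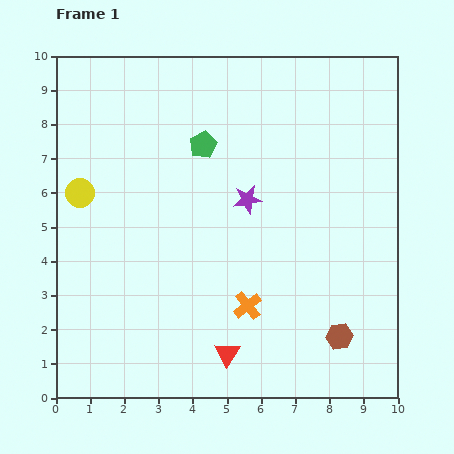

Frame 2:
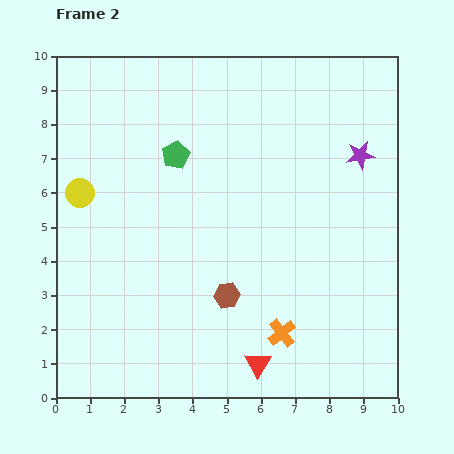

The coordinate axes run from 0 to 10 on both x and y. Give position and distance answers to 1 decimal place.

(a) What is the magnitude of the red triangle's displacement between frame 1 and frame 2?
0.9

The red triangle moved from (5.0, 1.3) to (5.9, 1.0), a distance of √(0.9² + 0.3²) ≈ 0.9.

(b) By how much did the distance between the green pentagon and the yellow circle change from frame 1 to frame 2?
-0.9

Distance in frame 1: 3.9. Distance in frame 2: 3.0.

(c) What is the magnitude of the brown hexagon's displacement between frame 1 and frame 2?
3.5

The brown hexagon moved from (8.3, 1.8) to (5.0, 3.0), a distance of √(3.3² + 1.2²) ≈ 3.5.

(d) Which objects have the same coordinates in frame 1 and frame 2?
the yellow circle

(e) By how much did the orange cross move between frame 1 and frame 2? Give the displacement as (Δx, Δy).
(1.0, -0.8)

The orange cross was at (5.6, 2.7) in frame 1 and (6.6, 1.9) in frame 2.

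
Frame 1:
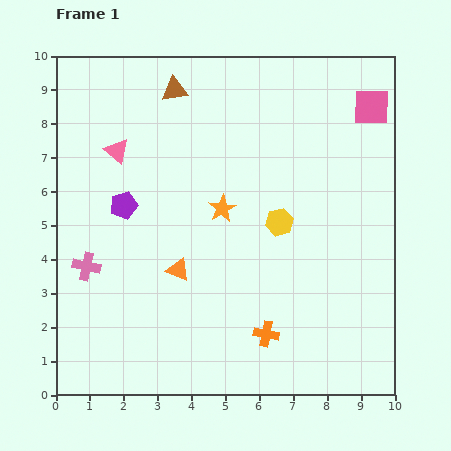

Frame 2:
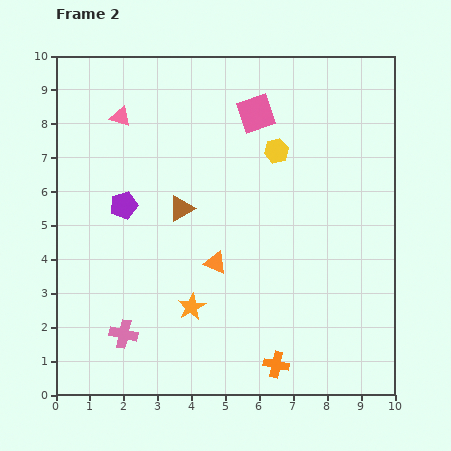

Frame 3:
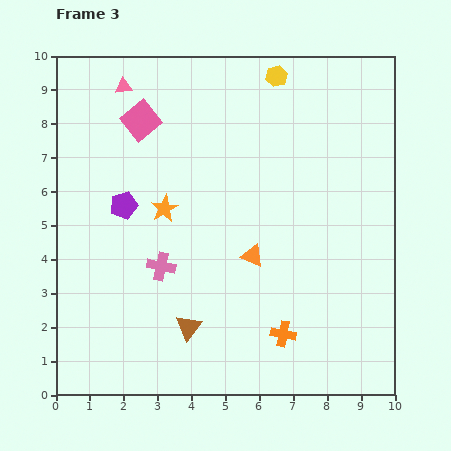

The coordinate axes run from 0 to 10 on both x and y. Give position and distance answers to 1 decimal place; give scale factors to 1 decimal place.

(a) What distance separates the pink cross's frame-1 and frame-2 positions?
2.3

The pink cross moved from (0.9, 3.8) to (2.0, 1.8), a distance of √(1.1² + 2.0²) ≈ 2.3.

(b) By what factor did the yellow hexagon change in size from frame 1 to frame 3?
0.8×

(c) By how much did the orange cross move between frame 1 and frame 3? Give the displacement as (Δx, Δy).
(0.5, 0.0)

The orange cross was at (6.2, 1.8) in frame 1 and (6.7, 1.8) in frame 3.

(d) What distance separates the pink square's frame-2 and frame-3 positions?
3.4

The pink square moved from (5.9, 8.3) to (2.5, 8.1), a distance of √(3.4² + 0.2²) ≈ 3.4.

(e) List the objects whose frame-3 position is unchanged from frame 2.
the purple pentagon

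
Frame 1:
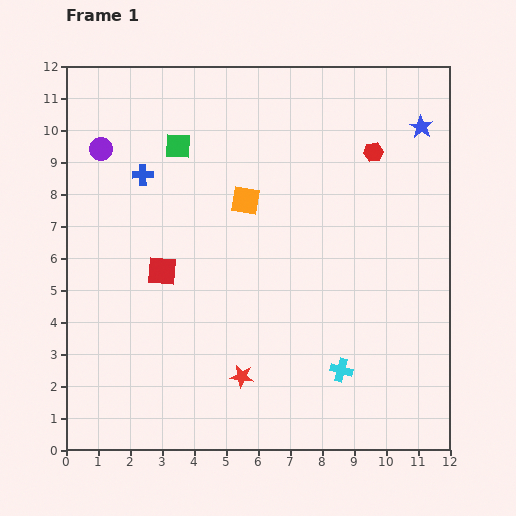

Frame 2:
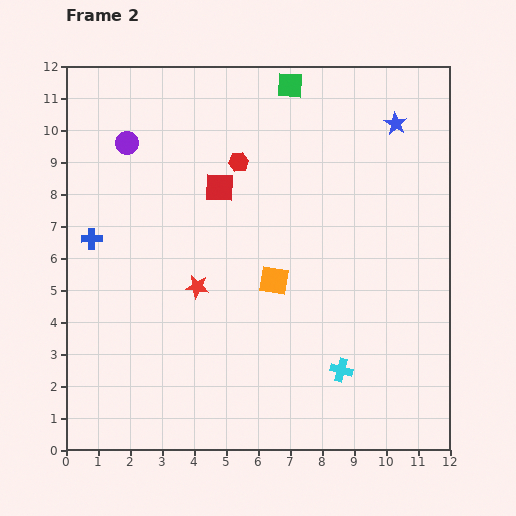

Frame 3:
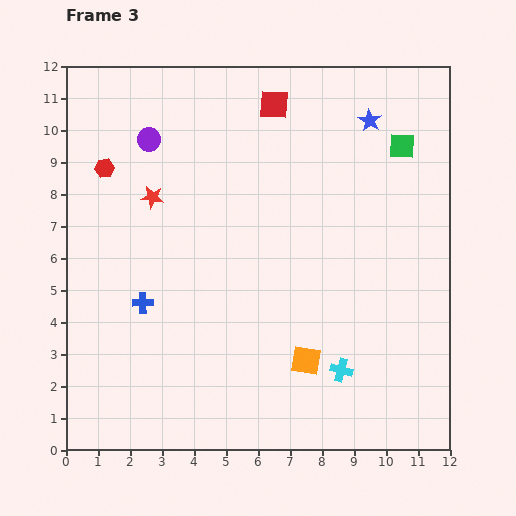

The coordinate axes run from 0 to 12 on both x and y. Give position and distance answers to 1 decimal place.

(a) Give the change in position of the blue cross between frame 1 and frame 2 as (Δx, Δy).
(-1.6, -2.0)

The blue cross was at (2.4, 8.6) in frame 1 and (0.8, 6.6) in frame 2.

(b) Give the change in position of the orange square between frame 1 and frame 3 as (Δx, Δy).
(1.9, -5.0)

The orange square was at (5.6, 7.8) in frame 1 and (7.5, 2.8) in frame 3.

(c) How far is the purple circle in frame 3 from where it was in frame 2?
0.7

The purple circle moved from (1.9, 9.6) to (2.6, 9.7), a distance of √(0.7² + 0.1²) ≈ 0.7.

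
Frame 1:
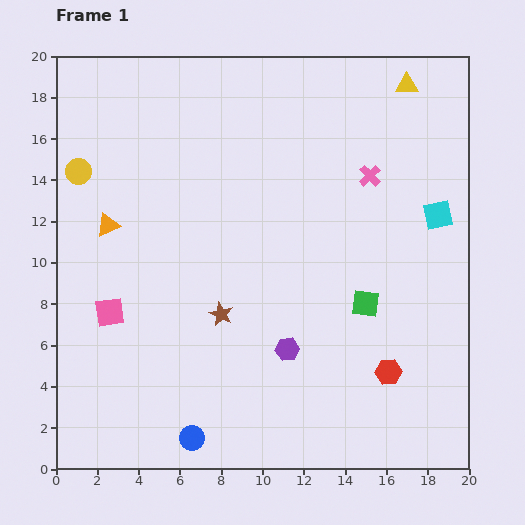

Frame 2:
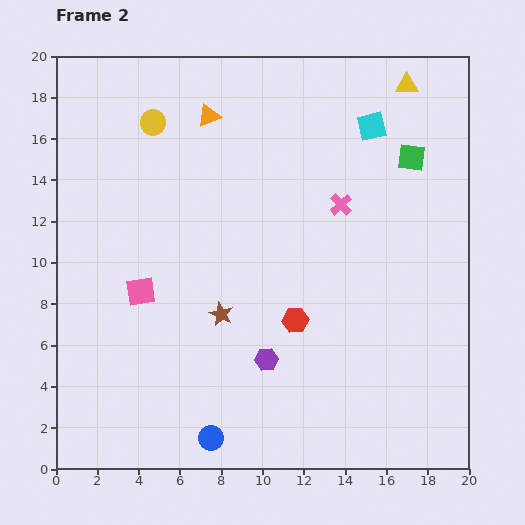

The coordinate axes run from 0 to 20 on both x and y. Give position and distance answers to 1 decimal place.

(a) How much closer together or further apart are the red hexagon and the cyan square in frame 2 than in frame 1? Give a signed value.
+2.1

Distance in frame 1: 8.0. Distance in frame 2: 10.1.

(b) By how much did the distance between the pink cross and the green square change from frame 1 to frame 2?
-2.1

Distance in frame 1: 6.2. Distance in frame 2: 4.1.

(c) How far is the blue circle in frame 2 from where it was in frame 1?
0.9

The blue circle moved from (6.6, 1.5) to (7.5, 1.5), a distance of √(0.9² + 0.0²) ≈ 0.9.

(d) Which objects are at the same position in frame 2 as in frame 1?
the brown star, the yellow triangle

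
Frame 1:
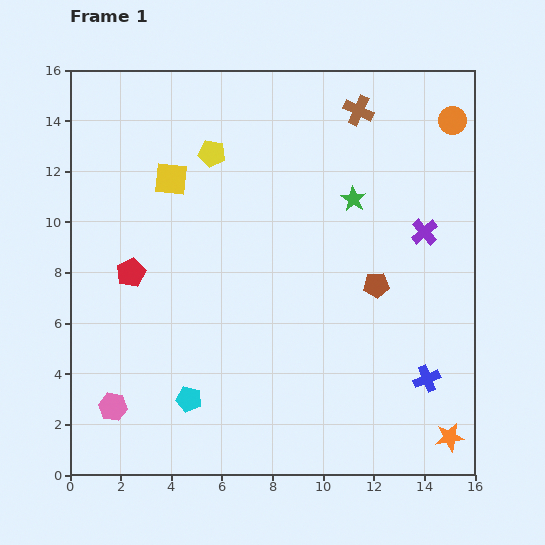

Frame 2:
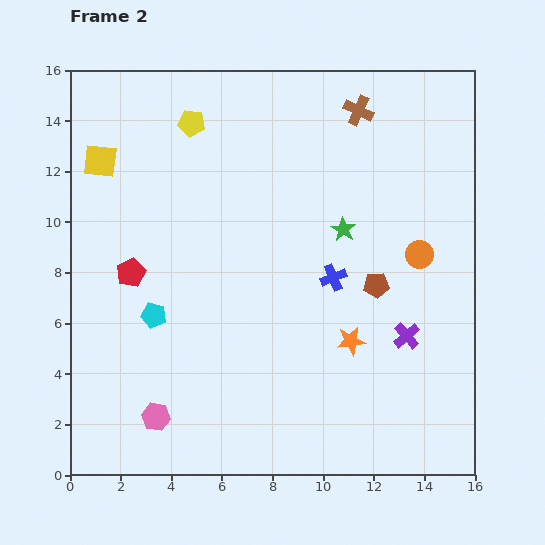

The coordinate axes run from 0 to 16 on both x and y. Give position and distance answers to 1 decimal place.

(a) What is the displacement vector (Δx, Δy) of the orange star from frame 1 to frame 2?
(-3.9, 3.8)

The orange star was at (15.0, 1.5) in frame 1 and (11.1, 5.3) in frame 2.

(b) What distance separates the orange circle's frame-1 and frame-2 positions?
5.5

The orange circle moved from (15.1, 14.0) to (13.8, 8.7), a distance of √(1.3² + 5.3²) ≈ 5.5.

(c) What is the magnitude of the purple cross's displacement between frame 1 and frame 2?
4.2

The purple cross moved from (14.0, 9.6) to (13.3, 5.5), a distance of √(0.7² + 4.1²) ≈ 4.2.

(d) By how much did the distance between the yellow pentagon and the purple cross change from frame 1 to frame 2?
+3.0

Distance in frame 1: 9.0. Distance in frame 2: 12.0.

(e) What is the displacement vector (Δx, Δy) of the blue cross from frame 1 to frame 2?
(-3.7, 4.0)

The blue cross was at (14.1, 3.8) in frame 1 and (10.4, 7.8) in frame 2.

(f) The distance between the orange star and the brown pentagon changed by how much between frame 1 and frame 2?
-4.3

Distance in frame 1: 6.7. Distance in frame 2: 2.4.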